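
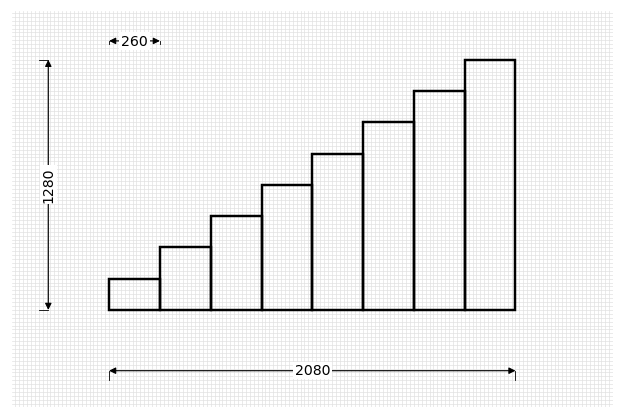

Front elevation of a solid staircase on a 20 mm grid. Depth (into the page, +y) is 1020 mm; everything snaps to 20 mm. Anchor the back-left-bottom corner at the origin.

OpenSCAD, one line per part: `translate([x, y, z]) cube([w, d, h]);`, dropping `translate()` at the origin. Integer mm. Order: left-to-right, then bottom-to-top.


cube([260, 1020, 160]);
translate([260, 0, 0]) cube([260, 1020, 320]);
translate([520, 0, 0]) cube([260, 1020, 480]);
translate([780, 0, 0]) cube([260, 1020, 640]);
translate([1040, 0, 0]) cube([260, 1020, 800]);
translate([1300, 0, 0]) cube([260, 1020, 960]);
translate([1560, 0, 0]) cube([260, 1020, 1120]);
translate([1820, 0, 0]) cube([260, 1020, 1280]);


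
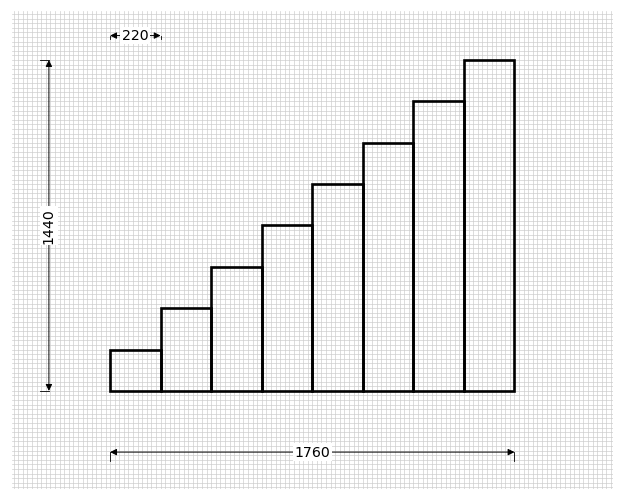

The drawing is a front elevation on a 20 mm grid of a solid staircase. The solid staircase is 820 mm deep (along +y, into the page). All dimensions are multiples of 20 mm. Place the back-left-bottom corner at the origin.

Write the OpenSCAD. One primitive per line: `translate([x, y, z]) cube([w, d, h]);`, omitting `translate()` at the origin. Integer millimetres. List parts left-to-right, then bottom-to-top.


cube([220, 820, 180]);
translate([220, 0, 0]) cube([220, 820, 360]);
translate([440, 0, 0]) cube([220, 820, 540]);
translate([660, 0, 0]) cube([220, 820, 720]);
translate([880, 0, 0]) cube([220, 820, 900]);
translate([1100, 0, 0]) cube([220, 820, 1080]);
translate([1320, 0, 0]) cube([220, 820, 1260]);
translate([1540, 0, 0]) cube([220, 820, 1440]);


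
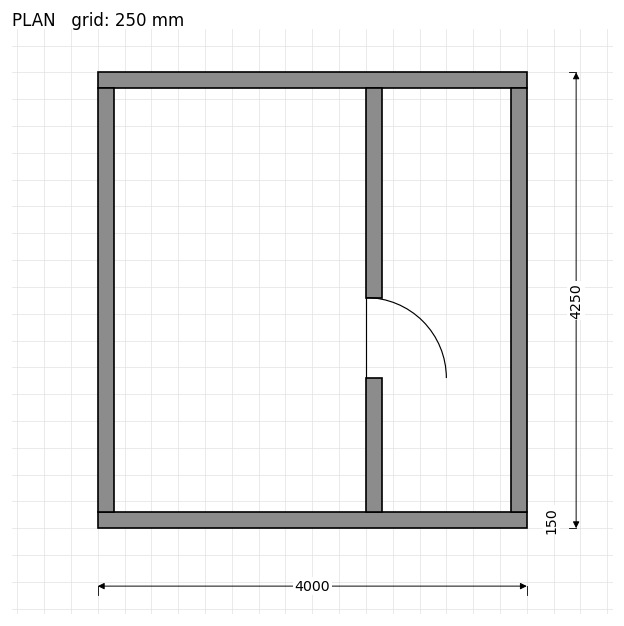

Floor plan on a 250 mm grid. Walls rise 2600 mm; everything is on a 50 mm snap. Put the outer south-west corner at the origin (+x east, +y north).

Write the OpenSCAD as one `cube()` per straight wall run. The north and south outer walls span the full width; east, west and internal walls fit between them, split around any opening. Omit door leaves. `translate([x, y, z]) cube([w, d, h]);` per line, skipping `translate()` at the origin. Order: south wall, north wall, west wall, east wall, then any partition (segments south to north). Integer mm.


cube([4000, 150, 2600]);
translate([0, 4100, 0]) cube([4000, 150, 2600]);
translate([0, 150, 0]) cube([150, 3950, 2600]);
translate([3850, 150, 0]) cube([150, 3950, 2600]);
translate([2500, 150, 0]) cube([150, 1250, 2600]);
translate([2500, 2150, 0]) cube([150, 1950, 2600]);


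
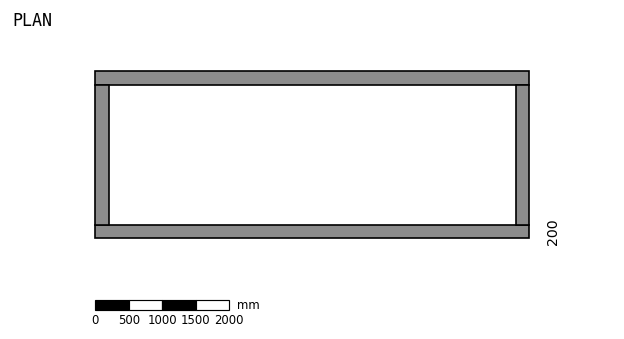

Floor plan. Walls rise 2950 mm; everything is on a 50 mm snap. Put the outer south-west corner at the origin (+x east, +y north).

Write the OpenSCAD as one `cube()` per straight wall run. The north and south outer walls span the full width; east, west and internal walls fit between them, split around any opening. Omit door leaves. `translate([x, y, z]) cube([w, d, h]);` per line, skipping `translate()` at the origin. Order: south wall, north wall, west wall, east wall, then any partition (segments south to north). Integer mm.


cube([6500, 200, 2950]);
translate([0, 2300, 0]) cube([6500, 200, 2950]);
translate([0, 200, 0]) cube([200, 2100, 2950]);
translate([6300, 200, 0]) cube([200, 2100, 2950]);


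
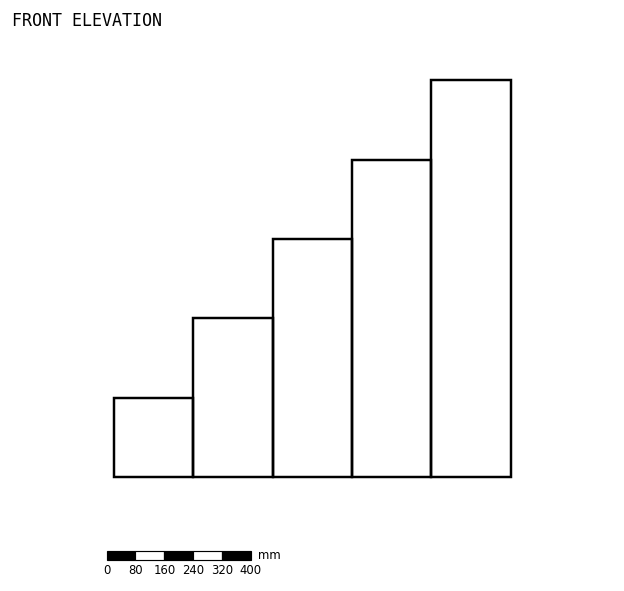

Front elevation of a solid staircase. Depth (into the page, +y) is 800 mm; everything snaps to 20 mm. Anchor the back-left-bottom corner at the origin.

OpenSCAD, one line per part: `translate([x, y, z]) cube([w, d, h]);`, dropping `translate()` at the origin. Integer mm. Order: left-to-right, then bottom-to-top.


cube([220, 800, 220]);
translate([220, 0, 0]) cube([220, 800, 440]);
translate([440, 0, 0]) cube([220, 800, 660]);
translate([660, 0, 0]) cube([220, 800, 880]);
translate([880, 0, 0]) cube([220, 800, 1100]);


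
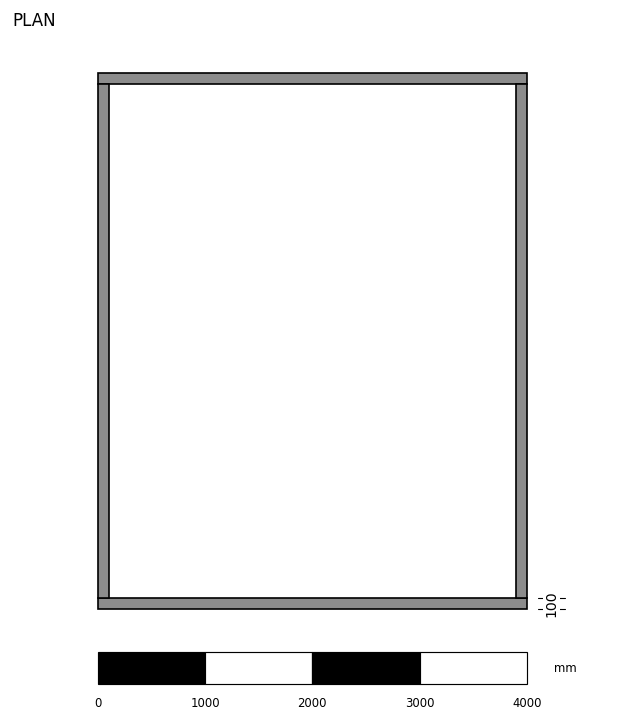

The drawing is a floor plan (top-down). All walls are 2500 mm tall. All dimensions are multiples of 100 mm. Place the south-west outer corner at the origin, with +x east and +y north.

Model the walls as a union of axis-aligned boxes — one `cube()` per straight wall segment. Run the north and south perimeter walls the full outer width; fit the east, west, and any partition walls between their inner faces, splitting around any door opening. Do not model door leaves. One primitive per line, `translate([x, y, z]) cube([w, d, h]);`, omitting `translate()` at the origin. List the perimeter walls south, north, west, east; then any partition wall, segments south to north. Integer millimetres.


cube([4000, 100, 2500]);
translate([0, 4900, 0]) cube([4000, 100, 2500]);
translate([0, 100, 0]) cube([100, 4800, 2500]);
translate([3900, 100, 0]) cube([100, 4800, 2500]);


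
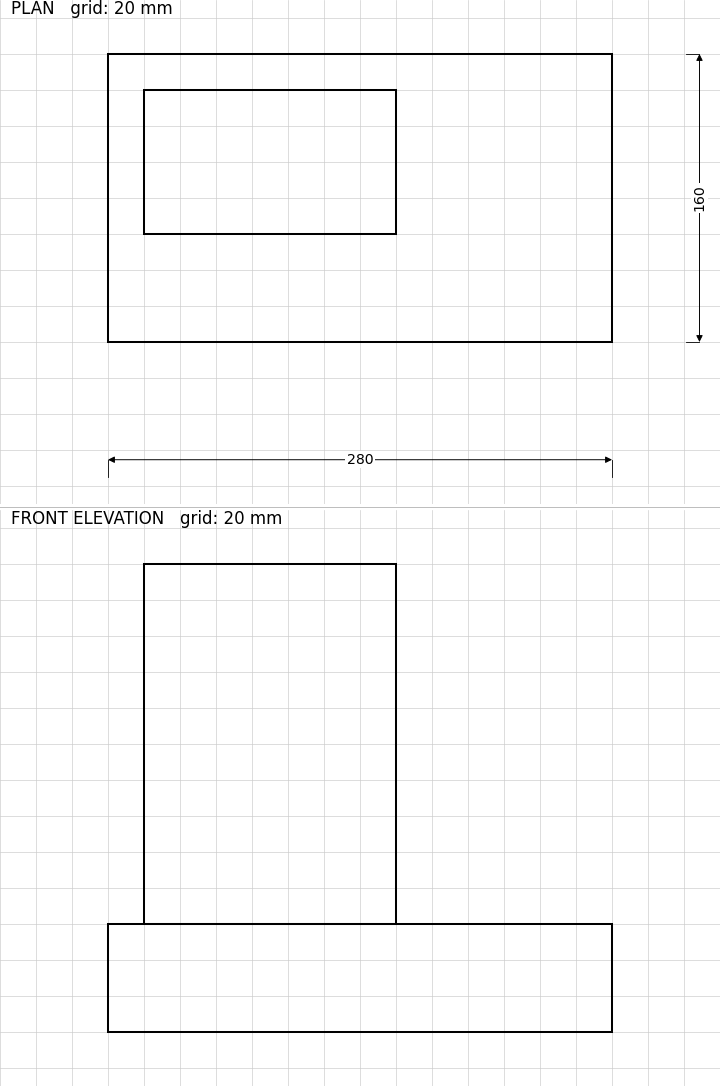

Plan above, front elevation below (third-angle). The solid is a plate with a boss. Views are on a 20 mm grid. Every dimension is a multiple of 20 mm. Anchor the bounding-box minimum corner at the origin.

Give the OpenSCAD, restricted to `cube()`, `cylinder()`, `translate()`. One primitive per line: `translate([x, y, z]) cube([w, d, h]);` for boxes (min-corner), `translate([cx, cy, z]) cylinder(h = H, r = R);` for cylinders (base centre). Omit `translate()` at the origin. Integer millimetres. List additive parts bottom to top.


cube([280, 160, 60]);
translate([20, 60, 60]) cube([140, 80, 200]);


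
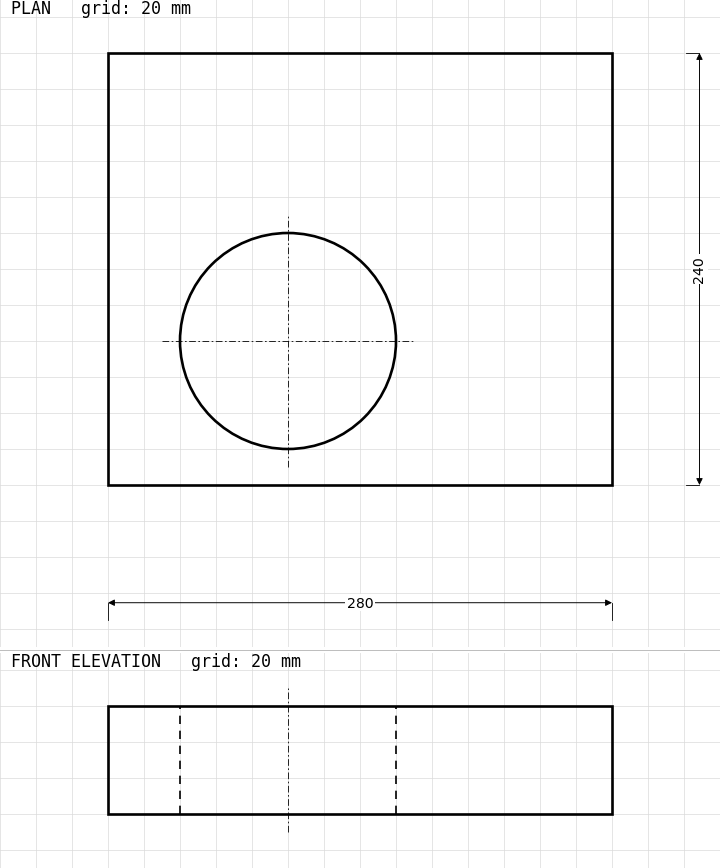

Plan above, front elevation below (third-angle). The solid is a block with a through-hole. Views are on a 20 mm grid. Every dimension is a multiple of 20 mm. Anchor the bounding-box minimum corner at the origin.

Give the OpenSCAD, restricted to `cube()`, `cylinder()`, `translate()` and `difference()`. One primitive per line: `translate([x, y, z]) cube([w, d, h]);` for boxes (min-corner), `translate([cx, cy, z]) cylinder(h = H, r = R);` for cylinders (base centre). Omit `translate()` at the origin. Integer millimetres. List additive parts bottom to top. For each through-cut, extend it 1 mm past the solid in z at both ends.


difference() {
  cube([280, 240, 60]);
  translate([100, 80, -1]) cylinder(h = 62, r = 60);
}


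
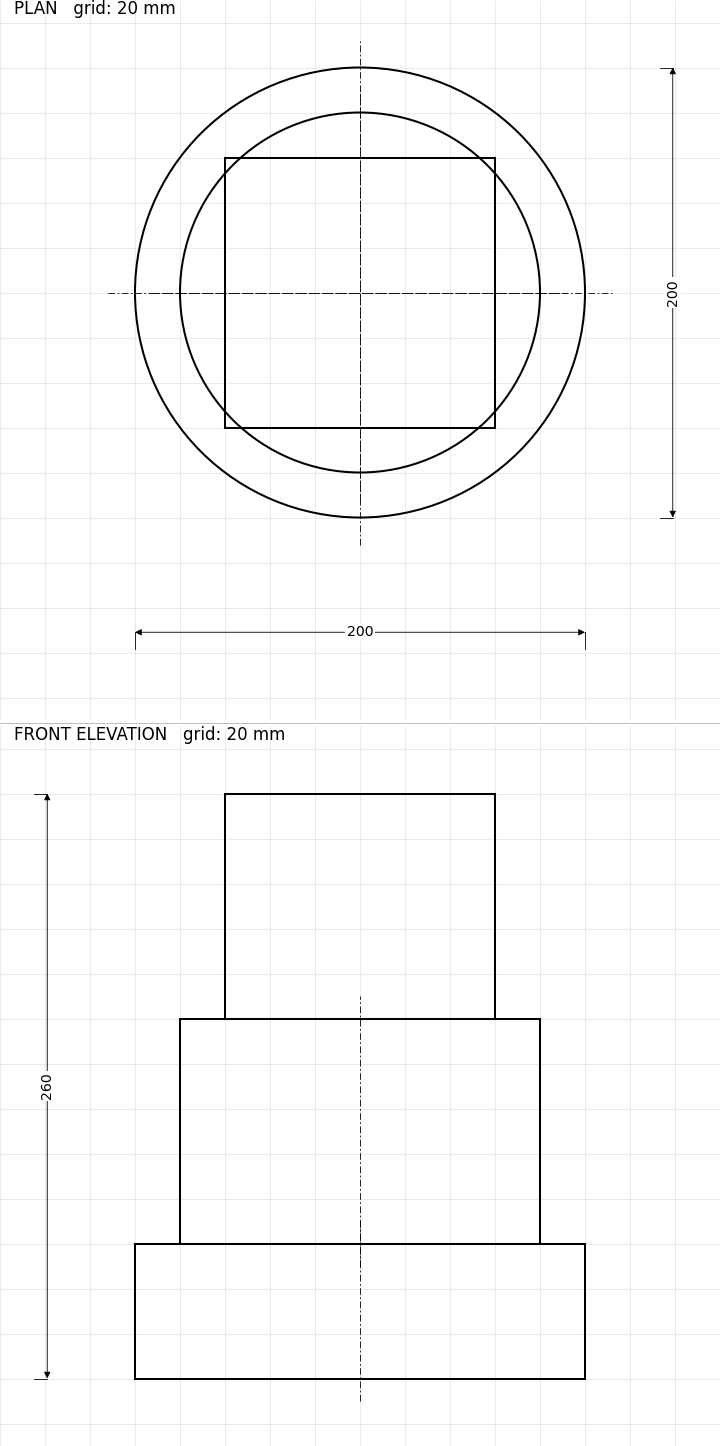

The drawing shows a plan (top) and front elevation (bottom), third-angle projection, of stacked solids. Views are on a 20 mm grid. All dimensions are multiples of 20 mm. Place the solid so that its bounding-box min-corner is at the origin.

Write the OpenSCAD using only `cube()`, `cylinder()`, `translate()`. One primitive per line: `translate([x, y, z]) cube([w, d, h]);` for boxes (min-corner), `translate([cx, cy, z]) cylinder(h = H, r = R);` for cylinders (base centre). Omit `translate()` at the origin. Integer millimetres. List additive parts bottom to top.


translate([100, 100, 0]) cylinder(h = 60, r = 100);
translate([100, 100, 60]) cylinder(h = 100, r = 80);
translate([40, 40, 160]) cube([120, 120, 100]);


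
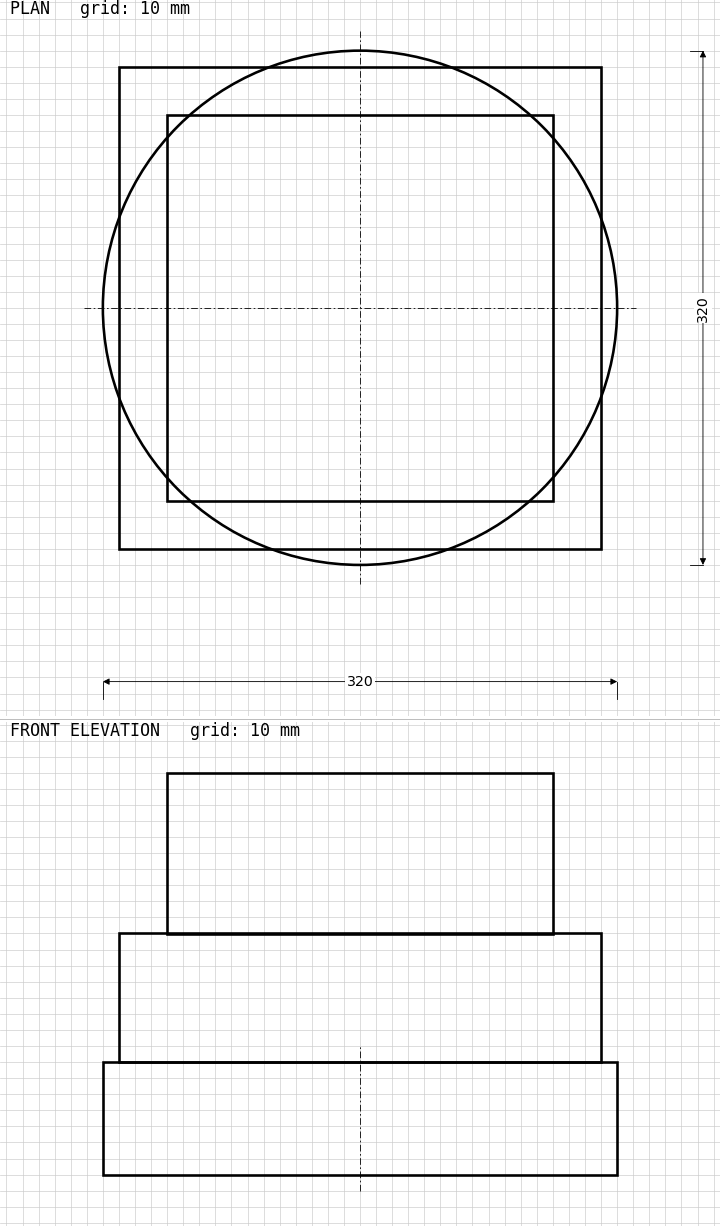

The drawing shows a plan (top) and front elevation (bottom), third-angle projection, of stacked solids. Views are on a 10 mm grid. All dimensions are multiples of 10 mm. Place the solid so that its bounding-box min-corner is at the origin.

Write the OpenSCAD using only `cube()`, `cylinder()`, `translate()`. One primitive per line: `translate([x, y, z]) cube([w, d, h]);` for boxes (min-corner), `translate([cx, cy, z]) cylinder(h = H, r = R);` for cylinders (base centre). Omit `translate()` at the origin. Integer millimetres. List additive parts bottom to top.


translate([160, 160, 0]) cylinder(h = 70, r = 160);
translate([10, 10, 70]) cube([300, 300, 80]);
translate([40, 40, 150]) cube([240, 240, 100]);


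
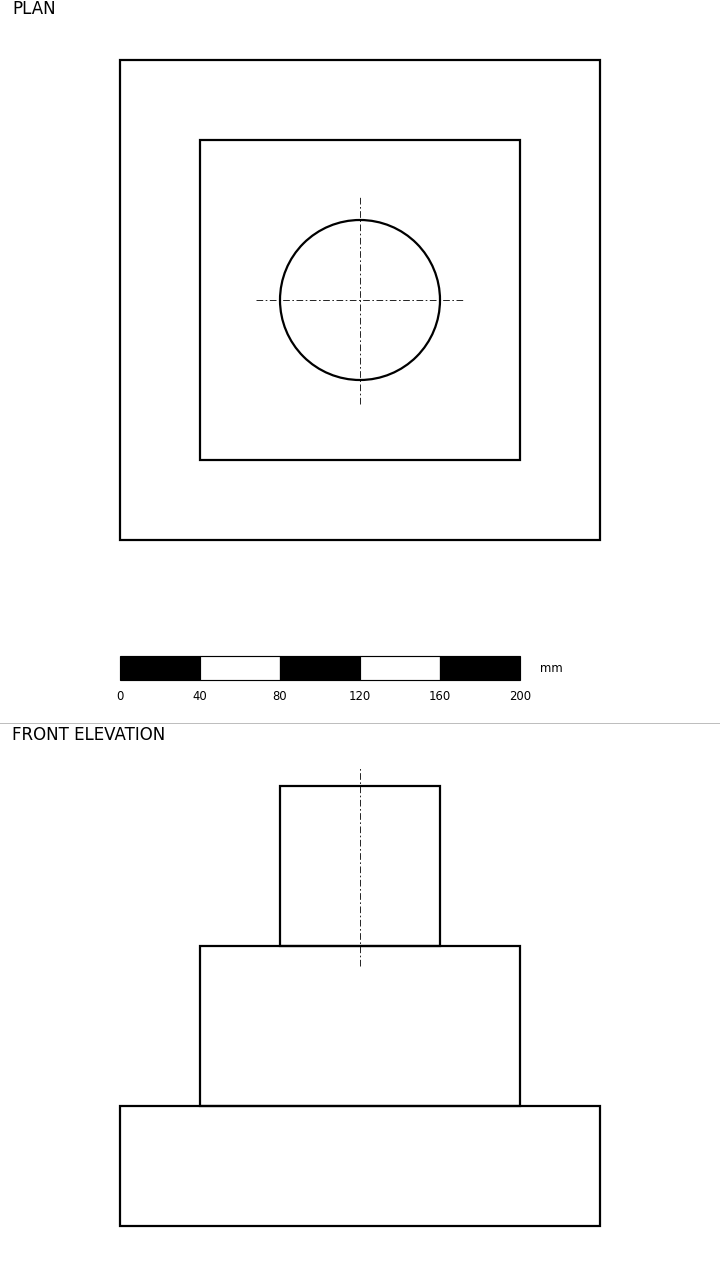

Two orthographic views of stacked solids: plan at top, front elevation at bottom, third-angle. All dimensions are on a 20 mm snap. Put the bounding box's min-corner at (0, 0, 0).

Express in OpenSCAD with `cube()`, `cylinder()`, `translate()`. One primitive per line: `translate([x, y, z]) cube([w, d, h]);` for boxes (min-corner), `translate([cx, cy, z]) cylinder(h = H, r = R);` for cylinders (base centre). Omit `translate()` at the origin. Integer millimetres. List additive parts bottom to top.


cube([240, 240, 60]);
translate([40, 40, 60]) cube([160, 160, 80]);
translate([120, 120, 140]) cylinder(h = 80, r = 40);


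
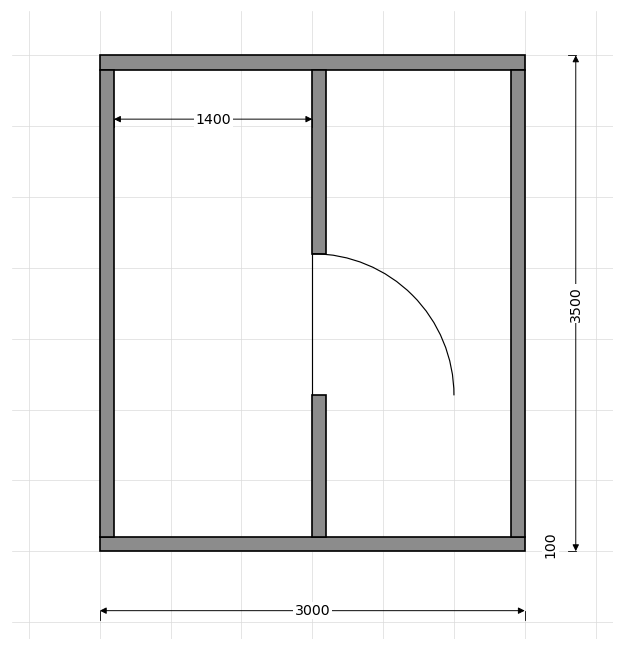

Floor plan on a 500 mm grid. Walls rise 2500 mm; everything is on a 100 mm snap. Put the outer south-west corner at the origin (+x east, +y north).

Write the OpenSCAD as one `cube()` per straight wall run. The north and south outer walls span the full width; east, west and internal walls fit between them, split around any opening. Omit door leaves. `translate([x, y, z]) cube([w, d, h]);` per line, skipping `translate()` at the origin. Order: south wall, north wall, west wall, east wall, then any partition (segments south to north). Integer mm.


cube([3000, 100, 2500]);
translate([0, 3400, 0]) cube([3000, 100, 2500]);
translate([0, 100, 0]) cube([100, 3300, 2500]);
translate([2900, 100, 0]) cube([100, 3300, 2500]);
translate([1500, 100, 0]) cube([100, 1000, 2500]);
translate([1500, 2100, 0]) cube([100, 1300, 2500]);


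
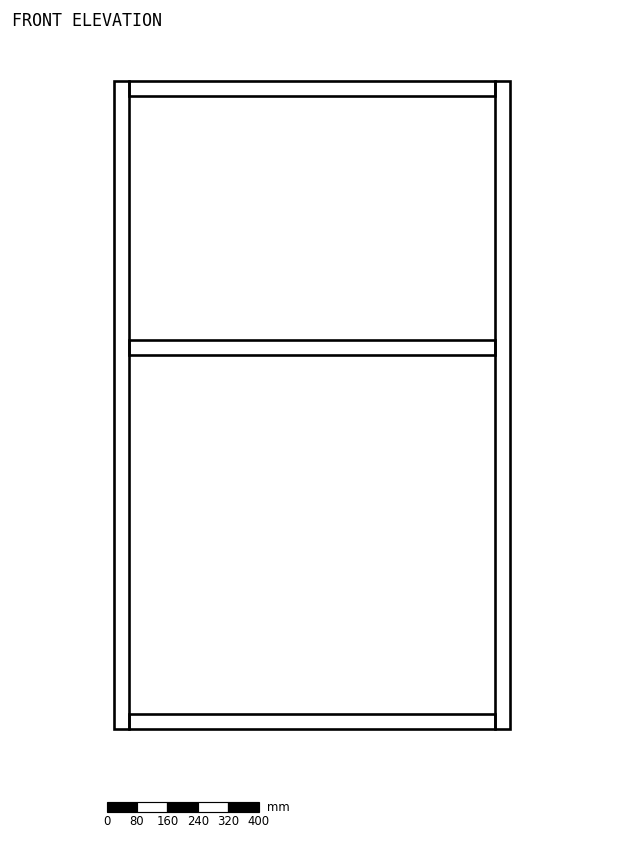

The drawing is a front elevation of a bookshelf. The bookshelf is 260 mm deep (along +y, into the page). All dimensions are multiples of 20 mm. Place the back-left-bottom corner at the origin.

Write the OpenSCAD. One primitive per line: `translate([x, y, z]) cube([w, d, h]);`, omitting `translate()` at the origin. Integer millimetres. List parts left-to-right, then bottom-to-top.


cube([40, 260, 1700]);
translate([40, 0, 0]) cube([960, 260, 40]);
translate([40, 0, 980]) cube([960, 260, 40]);
translate([40, 0, 1660]) cube([960, 260, 40]);
translate([1000, 0, 0]) cube([40, 260, 1700]);


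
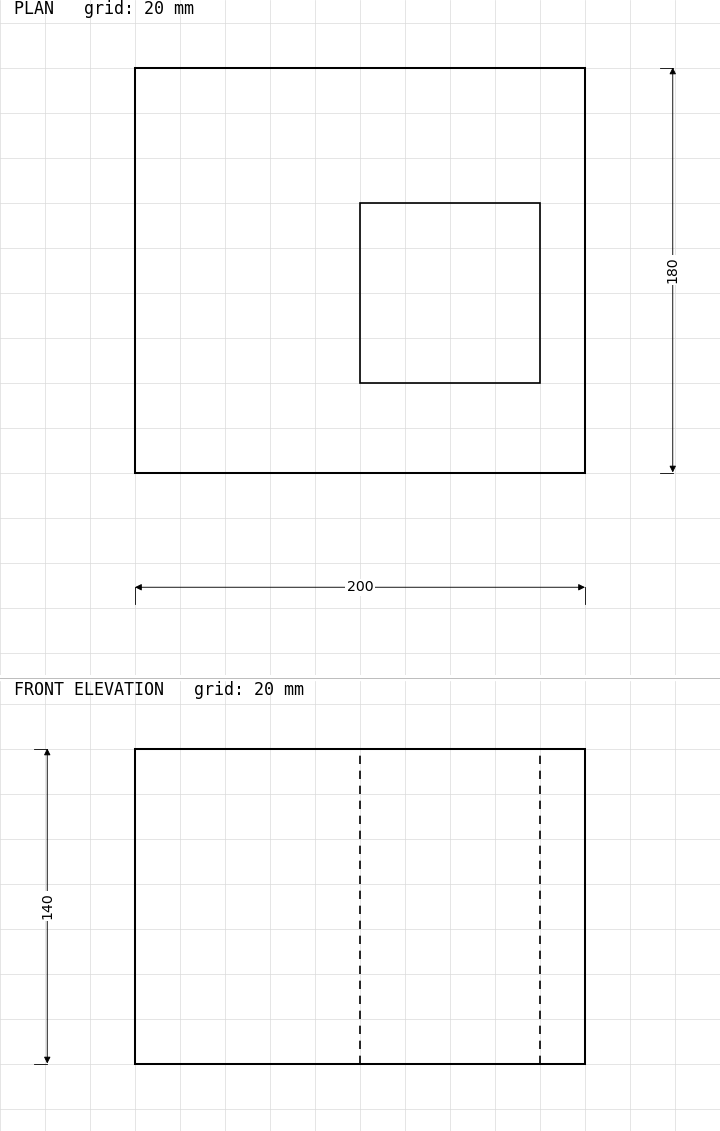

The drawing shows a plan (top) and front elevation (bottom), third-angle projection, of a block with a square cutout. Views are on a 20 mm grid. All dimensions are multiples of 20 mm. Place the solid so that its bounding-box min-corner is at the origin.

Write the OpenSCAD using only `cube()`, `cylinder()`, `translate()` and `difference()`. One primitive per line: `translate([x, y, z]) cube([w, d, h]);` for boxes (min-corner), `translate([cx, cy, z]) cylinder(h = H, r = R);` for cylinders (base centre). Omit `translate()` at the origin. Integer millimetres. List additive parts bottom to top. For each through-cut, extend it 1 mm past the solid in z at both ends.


difference() {
  cube([200, 180, 140]);
  translate([100, 40, -1]) cube([80, 80, 142]);
}


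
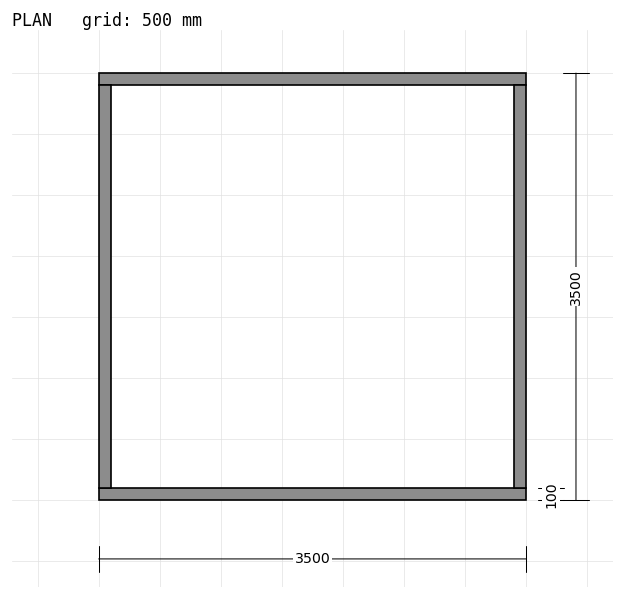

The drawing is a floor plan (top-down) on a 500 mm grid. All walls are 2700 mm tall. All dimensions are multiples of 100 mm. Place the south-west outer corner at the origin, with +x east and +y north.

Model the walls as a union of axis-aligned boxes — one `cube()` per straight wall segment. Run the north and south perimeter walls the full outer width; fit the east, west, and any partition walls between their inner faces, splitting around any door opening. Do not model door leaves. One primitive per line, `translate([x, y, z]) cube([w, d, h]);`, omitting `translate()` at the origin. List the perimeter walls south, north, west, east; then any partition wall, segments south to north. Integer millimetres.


cube([3500, 100, 2700]);
translate([0, 3400, 0]) cube([3500, 100, 2700]);
translate([0, 100, 0]) cube([100, 3300, 2700]);
translate([3400, 100, 0]) cube([100, 3300, 2700]);


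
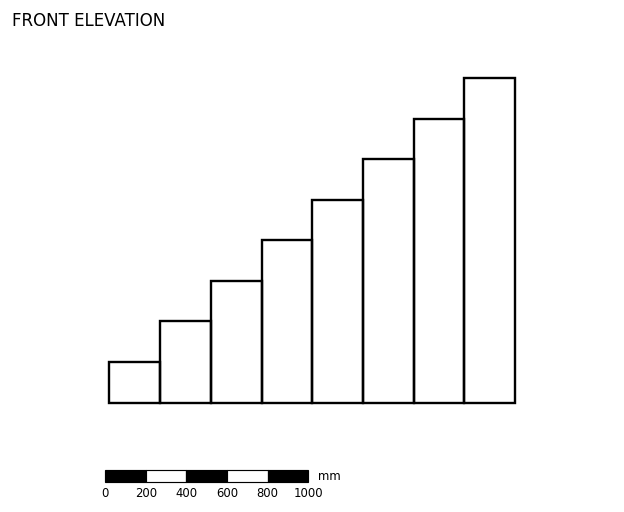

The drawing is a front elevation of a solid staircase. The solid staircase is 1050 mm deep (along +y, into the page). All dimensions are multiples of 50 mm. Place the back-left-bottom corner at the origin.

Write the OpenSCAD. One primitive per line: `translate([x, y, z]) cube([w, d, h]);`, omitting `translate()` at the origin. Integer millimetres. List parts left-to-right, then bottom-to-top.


cube([250, 1050, 200]);
translate([250, 0, 0]) cube([250, 1050, 400]);
translate([500, 0, 0]) cube([250, 1050, 600]);
translate([750, 0, 0]) cube([250, 1050, 800]);
translate([1000, 0, 0]) cube([250, 1050, 1000]);
translate([1250, 0, 0]) cube([250, 1050, 1200]);
translate([1500, 0, 0]) cube([250, 1050, 1400]);
translate([1750, 0, 0]) cube([250, 1050, 1600]);


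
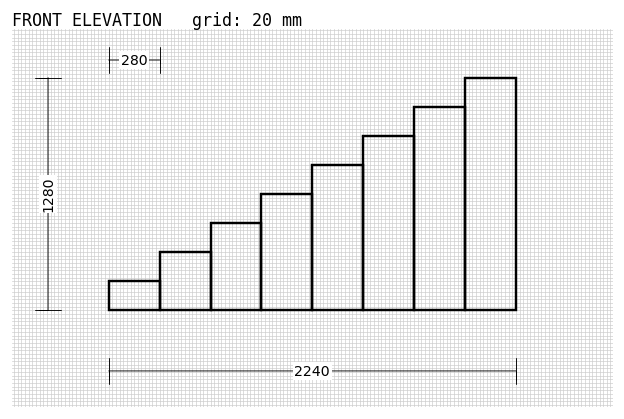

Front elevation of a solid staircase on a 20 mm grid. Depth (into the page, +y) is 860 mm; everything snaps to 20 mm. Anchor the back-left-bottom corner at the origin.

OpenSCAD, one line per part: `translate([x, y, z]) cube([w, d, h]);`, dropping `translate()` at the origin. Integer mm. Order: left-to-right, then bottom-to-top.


cube([280, 860, 160]);
translate([280, 0, 0]) cube([280, 860, 320]);
translate([560, 0, 0]) cube([280, 860, 480]);
translate([840, 0, 0]) cube([280, 860, 640]);
translate([1120, 0, 0]) cube([280, 860, 800]);
translate([1400, 0, 0]) cube([280, 860, 960]);
translate([1680, 0, 0]) cube([280, 860, 1120]);
translate([1960, 0, 0]) cube([280, 860, 1280]);


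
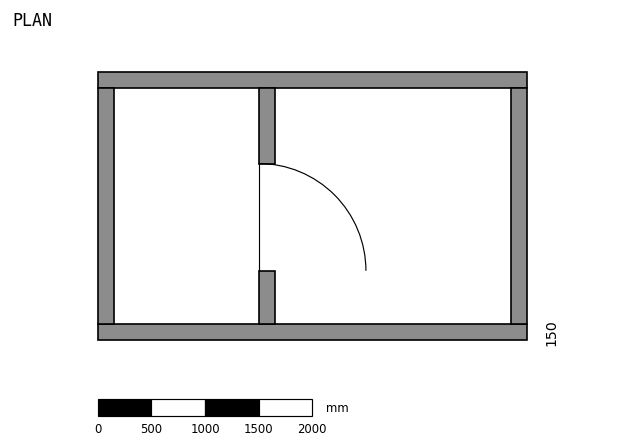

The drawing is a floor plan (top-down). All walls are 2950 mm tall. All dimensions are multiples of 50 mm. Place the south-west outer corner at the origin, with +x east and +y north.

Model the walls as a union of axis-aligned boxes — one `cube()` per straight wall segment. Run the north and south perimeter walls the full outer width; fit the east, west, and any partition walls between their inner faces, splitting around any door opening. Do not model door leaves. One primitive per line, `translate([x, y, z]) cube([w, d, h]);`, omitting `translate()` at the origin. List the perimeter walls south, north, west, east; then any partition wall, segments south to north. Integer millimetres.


cube([4000, 150, 2950]);
translate([0, 2350, 0]) cube([4000, 150, 2950]);
translate([0, 150, 0]) cube([150, 2200, 2950]);
translate([3850, 150, 0]) cube([150, 2200, 2950]);
translate([1500, 150, 0]) cube([150, 500, 2950]);
translate([1500, 1650, 0]) cube([150, 700, 2950]);


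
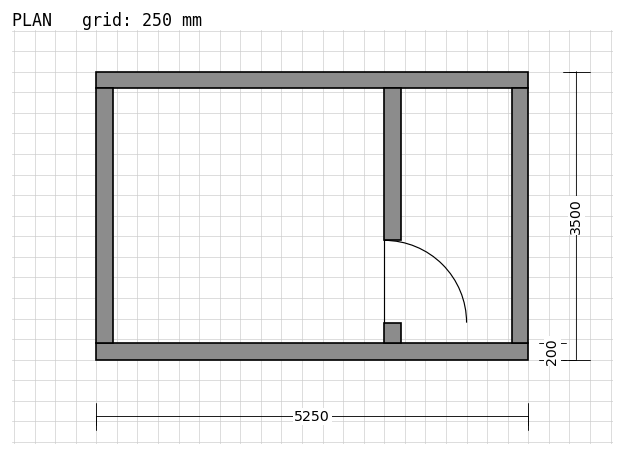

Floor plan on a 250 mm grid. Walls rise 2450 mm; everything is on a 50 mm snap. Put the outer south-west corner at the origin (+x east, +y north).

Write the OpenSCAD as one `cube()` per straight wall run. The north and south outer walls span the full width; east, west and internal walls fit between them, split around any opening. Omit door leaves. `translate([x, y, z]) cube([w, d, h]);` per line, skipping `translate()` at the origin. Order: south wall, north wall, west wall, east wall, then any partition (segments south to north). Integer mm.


cube([5250, 200, 2450]);
translate([0, 3300, 0]) cube([5250, 200, 2450]);
translate([0, 200, 0]) cube([200, 3100, 2450]);
translate([5050, 200, 0]) cube([200, 3100, 2450]);
translate([3500, 200, 0]) cube([200, 250, 2450]);
translate([3500, 1450, 0]) cube([200, 1850, 2450]);


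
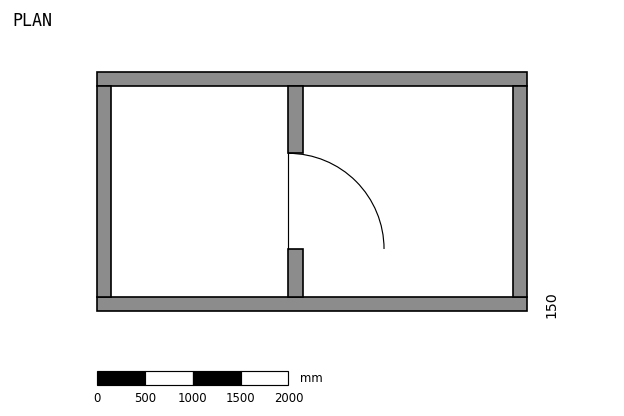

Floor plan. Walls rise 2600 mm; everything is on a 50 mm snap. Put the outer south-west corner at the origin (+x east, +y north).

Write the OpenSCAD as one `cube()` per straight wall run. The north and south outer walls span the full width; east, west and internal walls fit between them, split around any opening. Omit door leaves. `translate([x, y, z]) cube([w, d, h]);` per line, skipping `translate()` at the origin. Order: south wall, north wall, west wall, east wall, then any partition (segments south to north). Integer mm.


cube([4500, 150, 2600]);
translate([0, 2350, 0]) cube([4500, 150, 2600]);
translate([0, 150, 0]) cube([150, 2200, 2600]);
translate([4350, 150, 0]) cube([150, 2200, 2600]);
translate([2000, 150, 0]) cube([150, 500, 2600]);
translate([2000, 1650, 0]) cube([150, 700, 2600]);


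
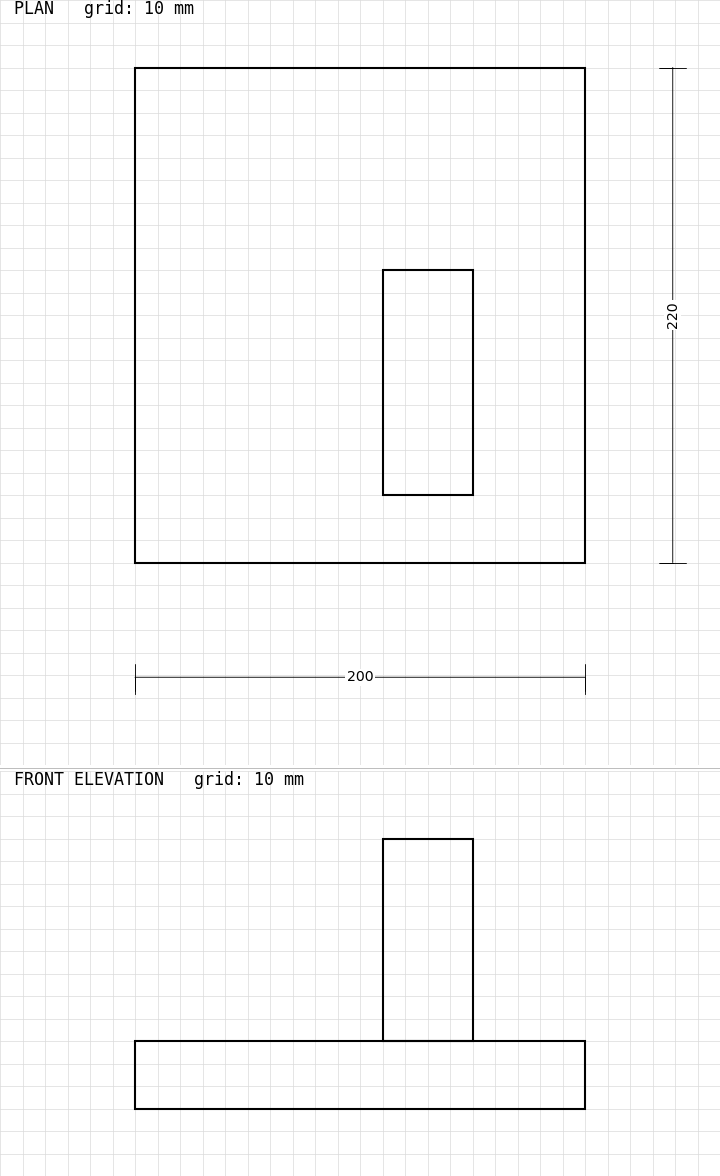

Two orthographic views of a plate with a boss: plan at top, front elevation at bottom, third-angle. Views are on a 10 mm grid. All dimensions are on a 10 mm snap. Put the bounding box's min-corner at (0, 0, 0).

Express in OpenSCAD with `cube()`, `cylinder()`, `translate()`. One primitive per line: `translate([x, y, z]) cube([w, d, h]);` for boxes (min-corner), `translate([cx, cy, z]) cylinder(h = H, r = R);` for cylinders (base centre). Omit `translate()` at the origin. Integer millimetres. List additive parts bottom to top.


cube([200, 220, 30]);
translate([110, 30, 30]) cube([40, 100, 90]);


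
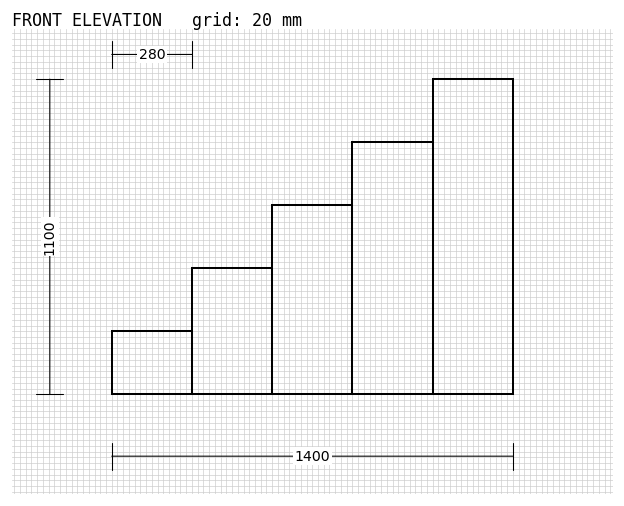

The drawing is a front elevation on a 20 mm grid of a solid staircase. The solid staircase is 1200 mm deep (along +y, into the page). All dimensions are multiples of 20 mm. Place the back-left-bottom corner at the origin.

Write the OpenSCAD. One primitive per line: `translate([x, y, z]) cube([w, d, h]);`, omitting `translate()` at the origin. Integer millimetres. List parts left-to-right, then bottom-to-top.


cube([280, 1200, 220]);
translate([280, 0, 0]) cube([280, 1200, 440]);
translate([560, 0, 0]) cube([280, 1200, 660]);
translate([840, 0, 0]) cube([280, 1200, 880]);
translate([1120, 0, 0]) cube([280, 1200, 1100]);


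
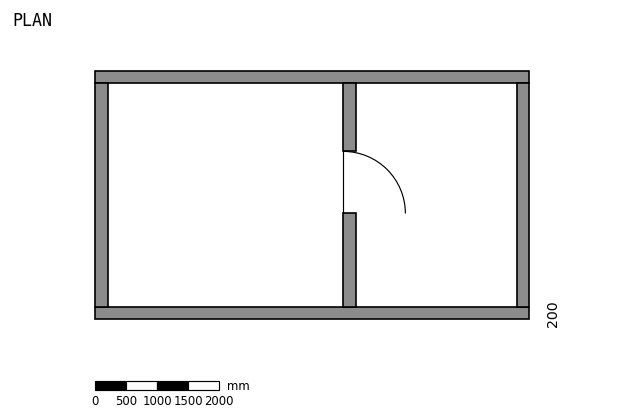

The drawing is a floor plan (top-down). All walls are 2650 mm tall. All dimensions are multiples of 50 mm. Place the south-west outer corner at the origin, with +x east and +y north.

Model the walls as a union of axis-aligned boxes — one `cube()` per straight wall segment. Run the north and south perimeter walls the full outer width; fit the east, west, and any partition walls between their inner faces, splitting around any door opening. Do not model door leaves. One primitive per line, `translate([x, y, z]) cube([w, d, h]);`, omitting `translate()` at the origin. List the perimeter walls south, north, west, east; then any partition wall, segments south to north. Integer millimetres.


cube([7000, 200, 2650]);
translate([0, 3800, 0]) cube([7000, 200, 2650]);
translate([0, 200, 0]) cube([200, 3600, 2650]);
translate([6800, 200, 0]) cube([200, 3600, 2650]);
translate([4000, 200, 0]) cube([200, 1500, 2650]);
translate([4000, 2700, 0]) cube([200, 1100, 2650]);


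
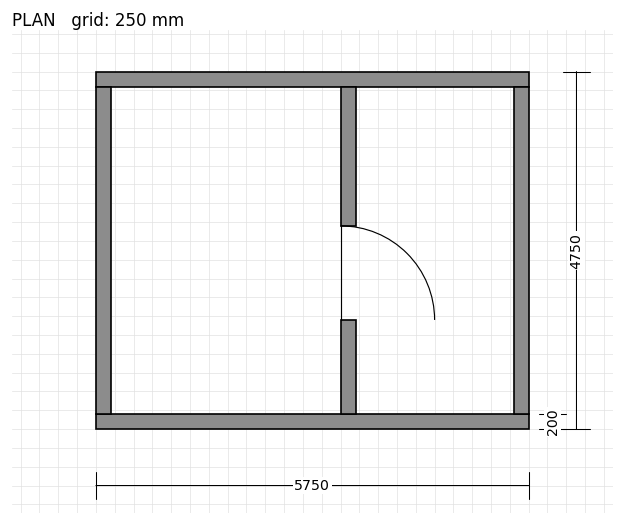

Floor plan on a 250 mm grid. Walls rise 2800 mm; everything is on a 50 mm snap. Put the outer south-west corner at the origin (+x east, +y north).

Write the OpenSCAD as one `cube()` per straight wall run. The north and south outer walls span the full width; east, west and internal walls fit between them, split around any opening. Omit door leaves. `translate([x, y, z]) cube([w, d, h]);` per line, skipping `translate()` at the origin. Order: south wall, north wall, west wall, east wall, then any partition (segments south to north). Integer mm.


cube([5750, 200, 2800]);
translate([0, 4550, 0]) cube([5750, 200, 2800]);
translate([0, 200, 0]) cube([200, 4350, 2800]);
translate([5550, 200, 0]) cube([200, 4350, 2800]);
translate([3250, 200, 0]) cube([200, 1250, 2800]);
translate([3250, 2700, 0]) cube([200, 1850, 2800]);


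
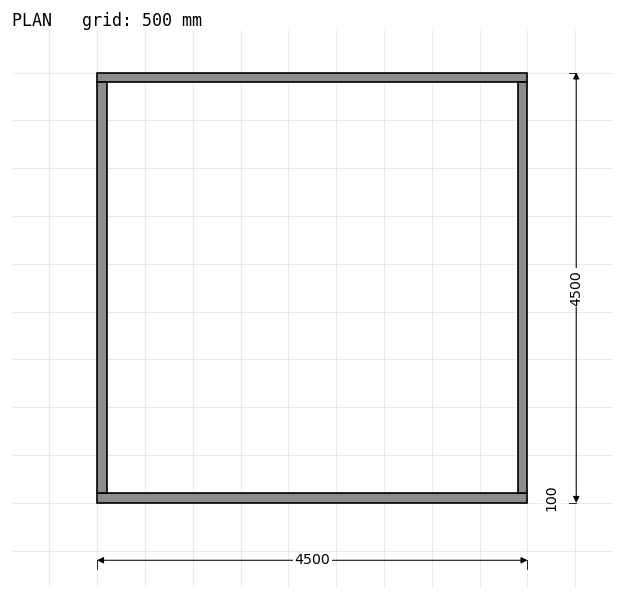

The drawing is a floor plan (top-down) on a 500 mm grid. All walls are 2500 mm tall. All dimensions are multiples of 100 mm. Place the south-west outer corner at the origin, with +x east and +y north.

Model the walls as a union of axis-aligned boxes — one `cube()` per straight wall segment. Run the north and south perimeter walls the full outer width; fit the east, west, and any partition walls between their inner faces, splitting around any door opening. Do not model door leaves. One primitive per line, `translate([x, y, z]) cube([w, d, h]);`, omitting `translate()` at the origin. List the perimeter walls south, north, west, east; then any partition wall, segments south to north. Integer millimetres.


cube([4500, 100, 2500]);
translate([0, 4400, 0]) cube([4500, 100, 2500]);
translate([0, 100, 0]) cube([100, 4300, 2500]);
translate([4400, 100, 0]) cube([100, 4300, 2500]);


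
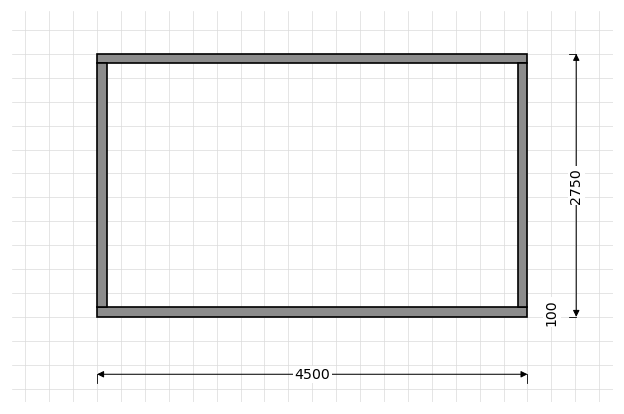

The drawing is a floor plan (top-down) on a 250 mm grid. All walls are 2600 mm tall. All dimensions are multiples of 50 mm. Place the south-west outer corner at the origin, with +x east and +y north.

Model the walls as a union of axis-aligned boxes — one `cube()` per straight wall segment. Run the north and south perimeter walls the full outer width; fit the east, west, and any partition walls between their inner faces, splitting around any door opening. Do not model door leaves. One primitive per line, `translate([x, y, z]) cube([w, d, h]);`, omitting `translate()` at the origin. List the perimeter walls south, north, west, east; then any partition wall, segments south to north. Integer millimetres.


cube([4500, 100, 2600]);
translate([0, 2650, 0]) cube([4500, 100, 2600]);
translate([0, 100, 0]) cube([100, 2550, 2600]);
translate([4400, 100, 0]) cube([100, 2550, 2600]);


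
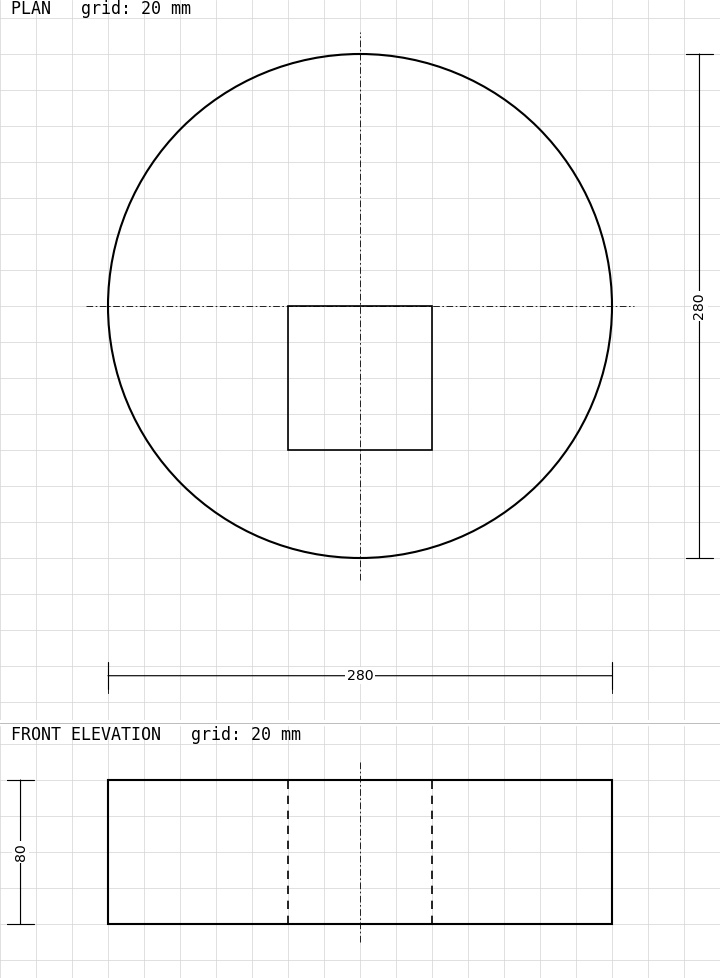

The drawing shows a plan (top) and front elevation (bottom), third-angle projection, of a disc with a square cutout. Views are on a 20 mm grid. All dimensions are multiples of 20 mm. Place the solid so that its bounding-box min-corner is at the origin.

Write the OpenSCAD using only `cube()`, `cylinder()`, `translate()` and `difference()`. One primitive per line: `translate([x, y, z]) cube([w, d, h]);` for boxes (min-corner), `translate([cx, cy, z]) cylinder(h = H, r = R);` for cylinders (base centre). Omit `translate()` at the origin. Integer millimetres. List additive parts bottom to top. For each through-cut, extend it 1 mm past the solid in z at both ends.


difference() {
  translate([140, 140, 0]) cylinder(h = 80, r = 140);
  translate([100, 60, -1]) cube([80, 80, 82]);
}


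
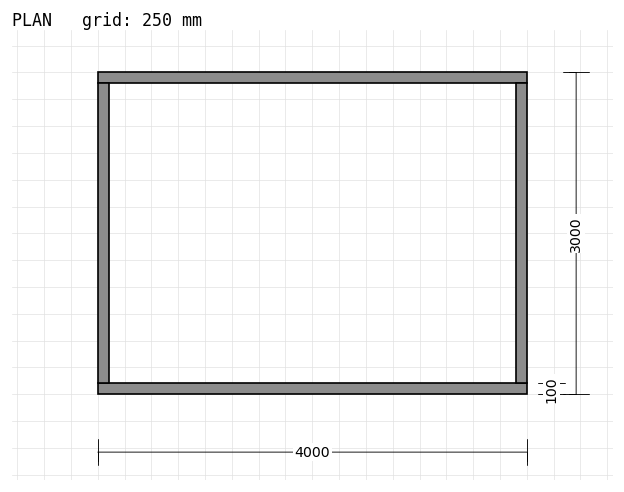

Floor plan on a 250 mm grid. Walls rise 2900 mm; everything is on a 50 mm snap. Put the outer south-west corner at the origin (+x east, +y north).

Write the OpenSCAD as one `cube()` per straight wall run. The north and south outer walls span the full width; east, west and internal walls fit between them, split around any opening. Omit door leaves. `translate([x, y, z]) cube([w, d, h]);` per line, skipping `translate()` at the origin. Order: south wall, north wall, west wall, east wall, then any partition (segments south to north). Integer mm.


cube([4000, 100, 2900]);
translate([0, 2900, 0]) cube([4000, 100, 2900]);
translate([0, 100, 0]) cube([100, 2800, 2900]);
translate([3900, 100, 0]) cube([100, 2800, 2900]);


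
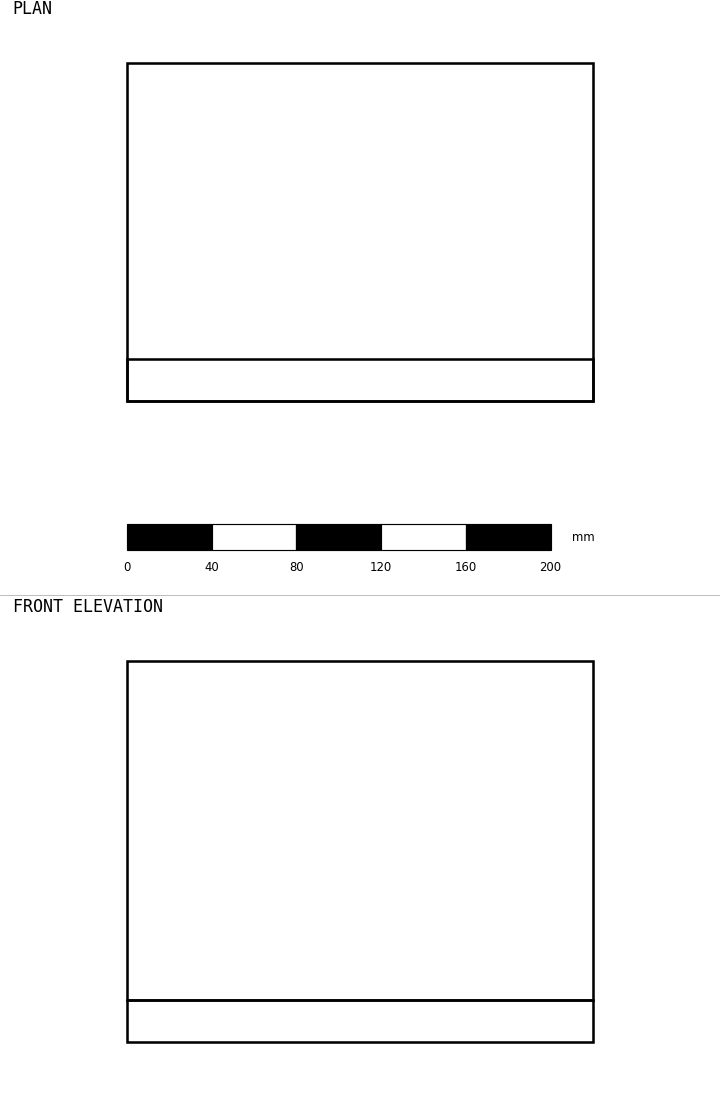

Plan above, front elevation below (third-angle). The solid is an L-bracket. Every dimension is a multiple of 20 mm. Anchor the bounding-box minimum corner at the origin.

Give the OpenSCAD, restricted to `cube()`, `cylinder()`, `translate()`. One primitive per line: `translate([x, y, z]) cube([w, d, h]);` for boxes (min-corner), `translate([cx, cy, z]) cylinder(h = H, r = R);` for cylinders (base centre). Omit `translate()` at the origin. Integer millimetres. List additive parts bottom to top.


cube([220, 160, 20]);
translate([0, 0, 20]) cube([220, 20, 160]);


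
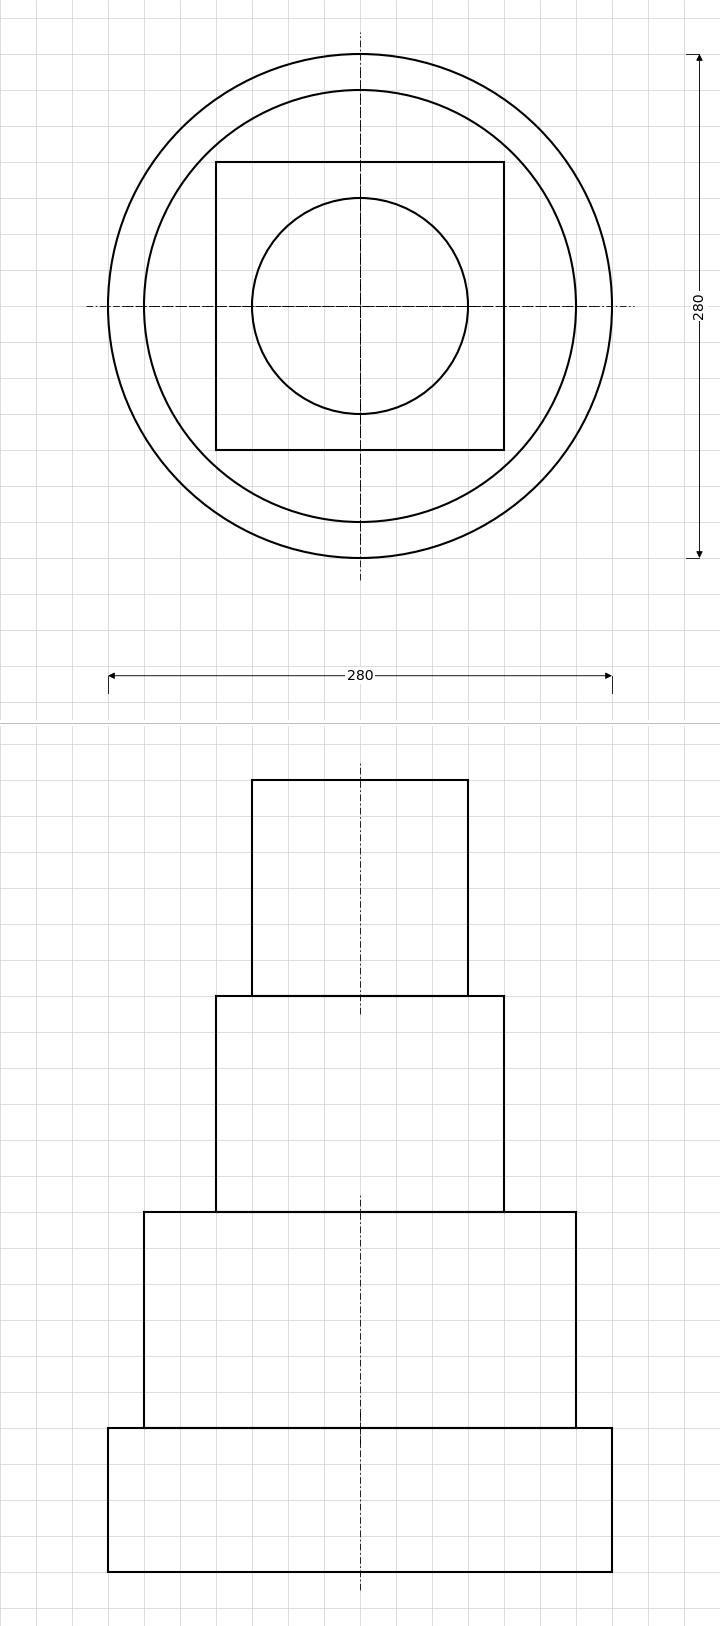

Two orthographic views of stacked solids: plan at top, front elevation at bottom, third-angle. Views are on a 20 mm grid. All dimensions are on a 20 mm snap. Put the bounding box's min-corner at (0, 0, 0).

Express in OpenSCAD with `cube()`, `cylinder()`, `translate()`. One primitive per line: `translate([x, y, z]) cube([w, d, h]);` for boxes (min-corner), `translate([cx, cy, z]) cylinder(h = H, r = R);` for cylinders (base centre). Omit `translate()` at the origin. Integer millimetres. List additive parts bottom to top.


translate([140, 140, 0]) cylinder(h = 80, r = 140);
translate([140, 140, 80]) cylinder(h = 120, r = 120);
translate([60, 60, 200]) cube([160, 160, 120]);
translate([140, 140, 320]) cylinder(h = 120, r = 60);


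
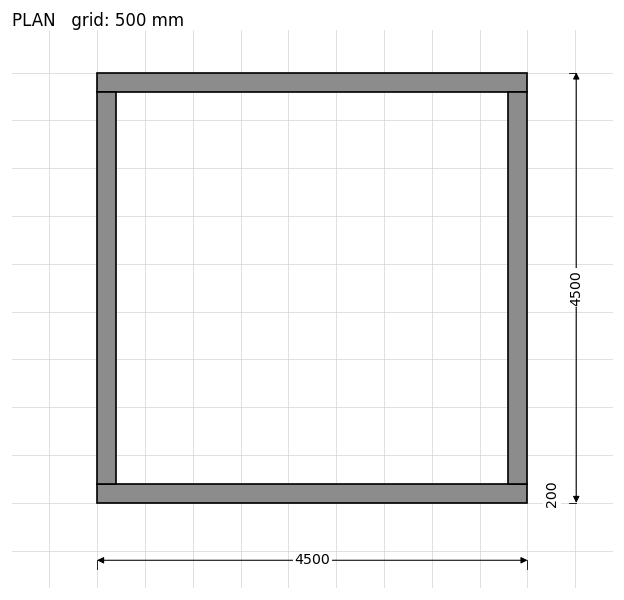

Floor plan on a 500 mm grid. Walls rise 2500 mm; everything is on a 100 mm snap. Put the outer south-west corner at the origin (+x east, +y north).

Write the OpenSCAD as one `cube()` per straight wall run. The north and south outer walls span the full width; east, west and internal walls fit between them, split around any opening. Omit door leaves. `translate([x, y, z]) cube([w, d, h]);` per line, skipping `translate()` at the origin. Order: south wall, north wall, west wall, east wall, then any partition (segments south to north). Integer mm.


cube([4500, 200, 2500]);
translate([0, 4300, 0]) cube([4500, 200, 2500]);
translate([0, 200, 0]) cube([200, 4100, 2500]);
translate([4300, 200, 0]) cube([200, 4100, 2500]);


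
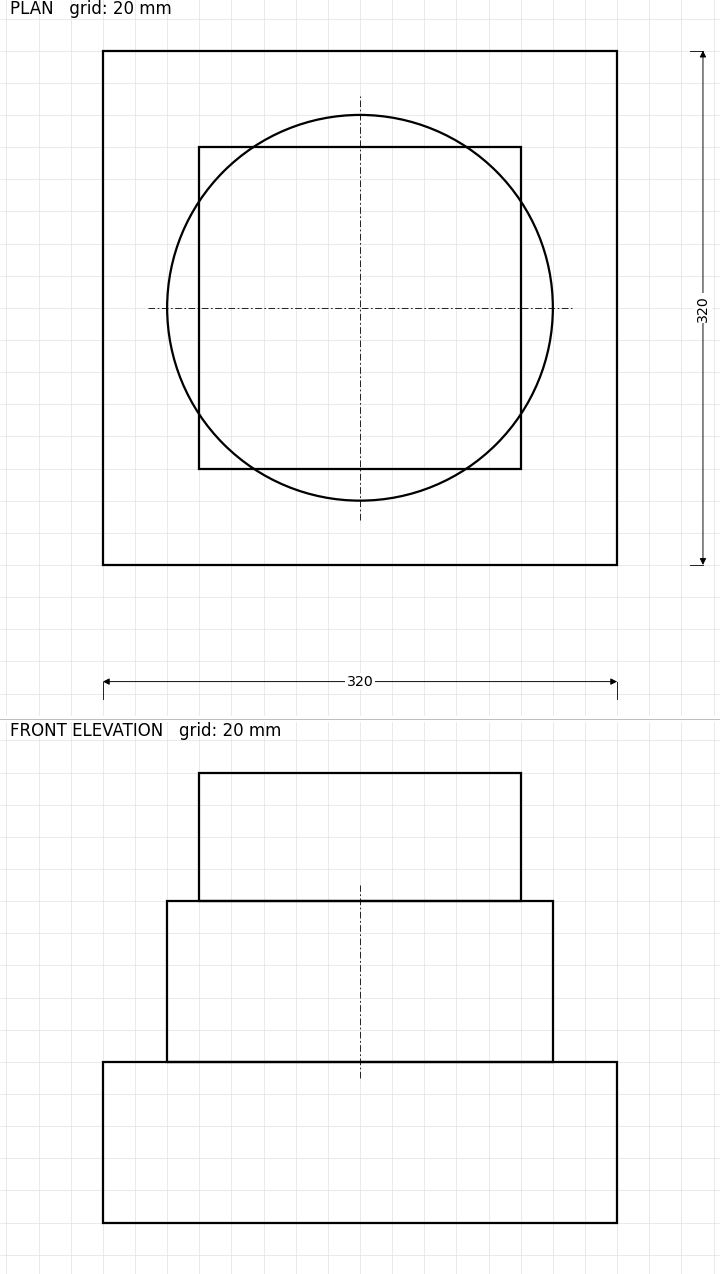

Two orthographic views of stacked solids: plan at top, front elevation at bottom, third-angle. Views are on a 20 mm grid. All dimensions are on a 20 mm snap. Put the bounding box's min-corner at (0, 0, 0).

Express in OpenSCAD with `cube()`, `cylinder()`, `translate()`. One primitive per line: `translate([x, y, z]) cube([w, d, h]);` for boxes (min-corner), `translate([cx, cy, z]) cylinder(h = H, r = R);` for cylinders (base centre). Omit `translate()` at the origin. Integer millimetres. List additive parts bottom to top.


cube([320, 320, 100]);
translate([160, 160, 100]) cylinder(h = 100, r = 120);
translate([60, 60, 200]) cube([200, 200, 80]);


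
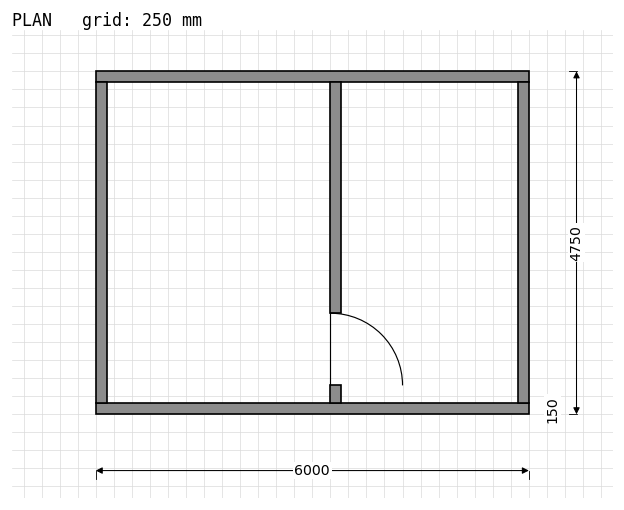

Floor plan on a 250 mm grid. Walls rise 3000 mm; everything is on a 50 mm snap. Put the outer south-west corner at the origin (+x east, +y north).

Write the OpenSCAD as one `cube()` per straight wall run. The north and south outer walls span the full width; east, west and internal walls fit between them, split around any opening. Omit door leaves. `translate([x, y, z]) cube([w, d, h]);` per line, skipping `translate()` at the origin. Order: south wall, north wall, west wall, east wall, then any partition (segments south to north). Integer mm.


cube([6000, 150, 3000]);
translate([0, 4600, 0]) cube([6000, 150, 3000]);
translate([0, 150, 0]) cube([150, 4450, 3000]);
translate([5850, 150, 0]) cube([150, 4450, 3000]);
translate([3250, 150, 0]) cube([150, 250, 3000]);
translate([3250, 1400, 0]) cube([150, 3200, 3000]);


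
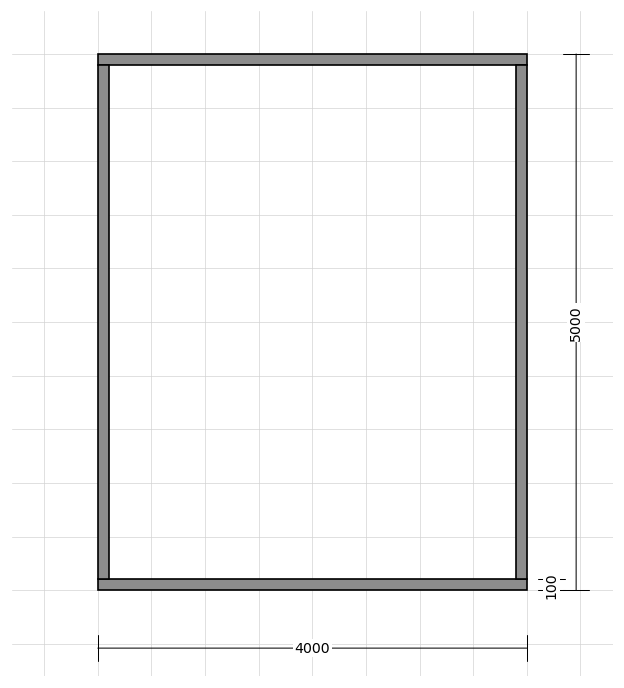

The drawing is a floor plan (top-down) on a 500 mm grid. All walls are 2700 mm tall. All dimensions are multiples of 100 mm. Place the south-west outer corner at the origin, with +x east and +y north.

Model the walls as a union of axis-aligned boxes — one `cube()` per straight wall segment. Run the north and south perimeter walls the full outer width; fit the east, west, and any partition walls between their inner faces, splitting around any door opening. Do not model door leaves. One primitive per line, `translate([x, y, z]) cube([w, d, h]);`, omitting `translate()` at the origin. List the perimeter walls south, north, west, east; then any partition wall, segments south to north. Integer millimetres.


cube([4000, 100, 2700]);
translate([0, 4900, 0]) cube([4000, 100, 2700]);
translate([0, 100, 0]) cube([100, 4800, 2700]);
translate([3900, 100, 0]) cube([100, 4800, 2700]);


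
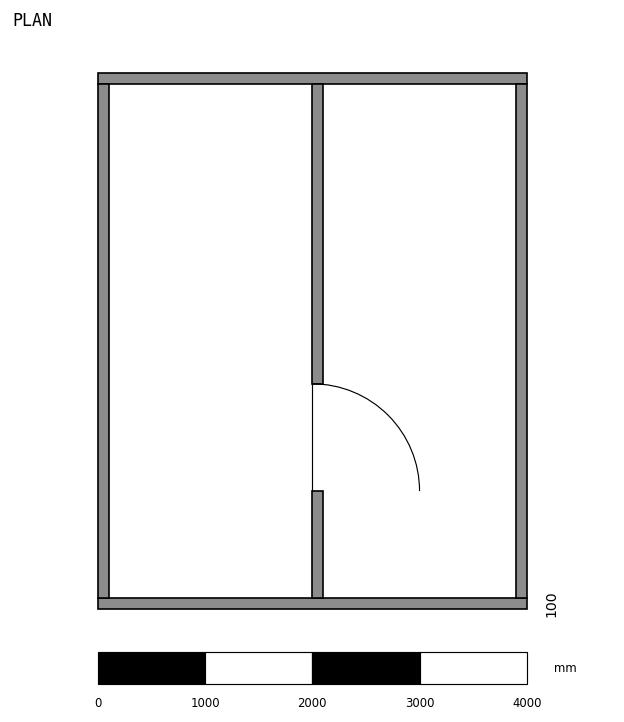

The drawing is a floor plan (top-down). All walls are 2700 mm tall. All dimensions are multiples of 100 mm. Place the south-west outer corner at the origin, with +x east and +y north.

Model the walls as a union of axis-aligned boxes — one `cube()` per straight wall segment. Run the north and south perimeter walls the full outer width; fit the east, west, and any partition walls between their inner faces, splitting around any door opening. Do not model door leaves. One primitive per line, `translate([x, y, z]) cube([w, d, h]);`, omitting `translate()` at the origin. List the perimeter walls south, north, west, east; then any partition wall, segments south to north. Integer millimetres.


cube([4000, 100, 2700]);
translate([0, 4900, 0]) cube([4000, 100, 2700]);
translate([0, 100, 0]) cube([100, 4800, 2700]);
translate([3900, 100, 0]) cube([100, 4800, 2700]);
translate([2000, 100, 0]) cube([100, 1000, 2700]);
translate([2000, 2100, 0]) cube([100, 2800, 2700]);


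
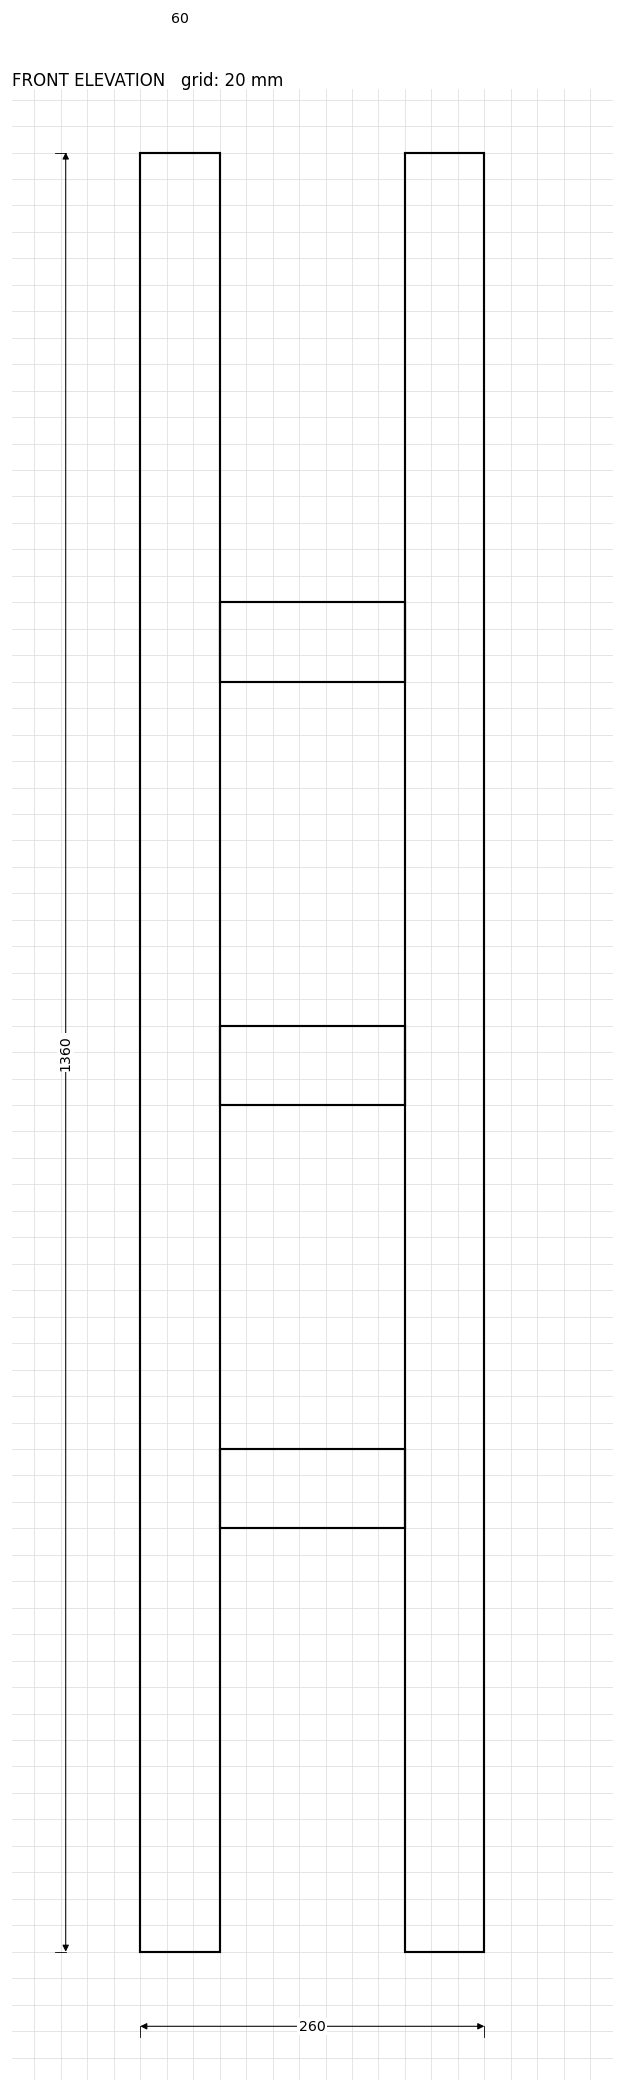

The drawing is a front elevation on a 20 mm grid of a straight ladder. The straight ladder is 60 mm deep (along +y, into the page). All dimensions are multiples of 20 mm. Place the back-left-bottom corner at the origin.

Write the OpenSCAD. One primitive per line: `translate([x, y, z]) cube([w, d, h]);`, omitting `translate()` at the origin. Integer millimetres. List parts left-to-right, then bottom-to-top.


cube([60, 60, 1360]);
translate([60, 0, 320]) cube([140, 60, 60]);
translate([60, 0, 640]) cube([140, 60, 60]);
translate([60, 0, 960]) cube([140, 60, 60]);
translate([200, 0, 0]) cube([60, 60, 1360]);


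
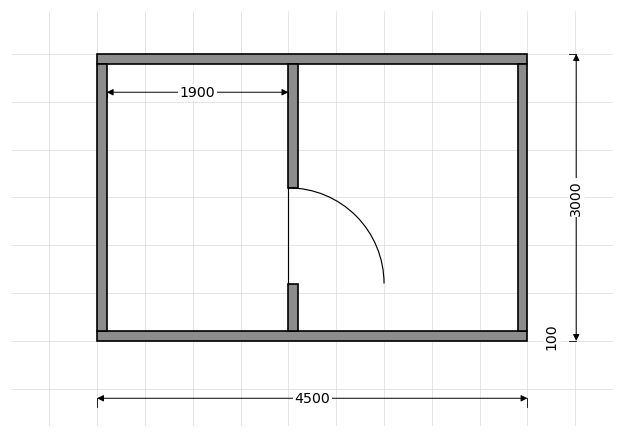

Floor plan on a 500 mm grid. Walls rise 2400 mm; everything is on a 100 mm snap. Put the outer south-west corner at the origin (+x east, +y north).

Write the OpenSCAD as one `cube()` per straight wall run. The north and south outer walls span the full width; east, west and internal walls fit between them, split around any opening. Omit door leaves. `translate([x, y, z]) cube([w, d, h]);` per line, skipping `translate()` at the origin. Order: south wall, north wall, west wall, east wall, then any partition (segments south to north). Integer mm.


cube([4500, 100, 2400]);
translate([0, 2900, 0]) cube([4500, 100, 2400]);
translate([0, 100, 0]) cube([100, 2800, 2400]);
translate([4400, 100, 0]) cube([100, 2800, 2400]);
translate([2000, 100, 0]) cube([100, 500, 2400]);
translate([2000, 1600, 0]) cube([100, 1300, 2400]);


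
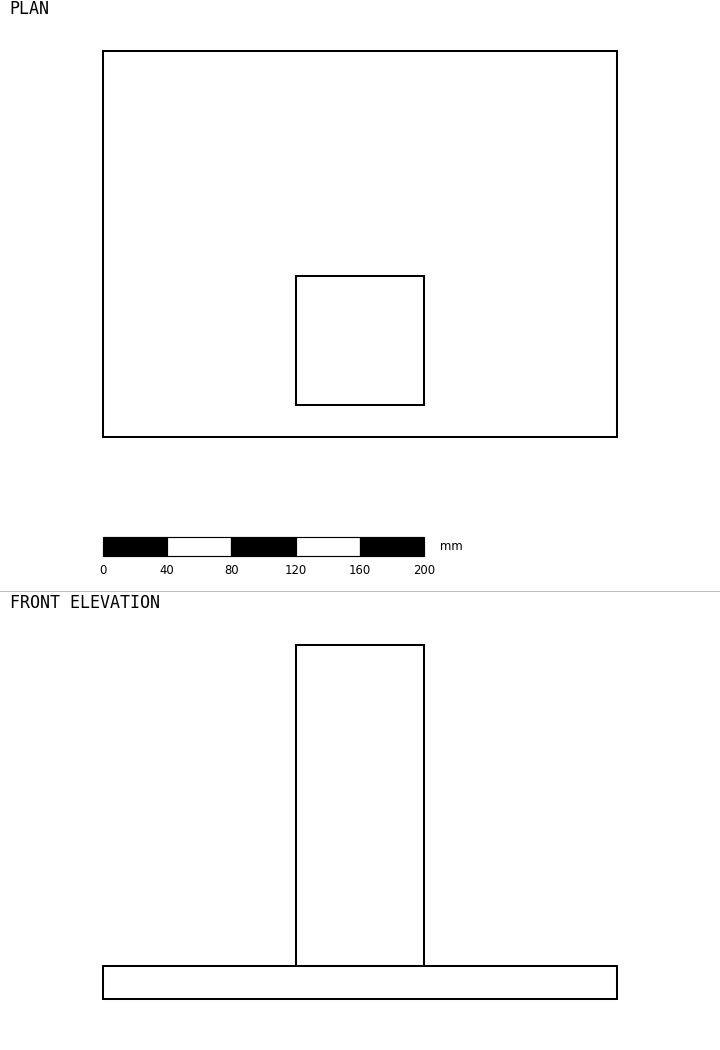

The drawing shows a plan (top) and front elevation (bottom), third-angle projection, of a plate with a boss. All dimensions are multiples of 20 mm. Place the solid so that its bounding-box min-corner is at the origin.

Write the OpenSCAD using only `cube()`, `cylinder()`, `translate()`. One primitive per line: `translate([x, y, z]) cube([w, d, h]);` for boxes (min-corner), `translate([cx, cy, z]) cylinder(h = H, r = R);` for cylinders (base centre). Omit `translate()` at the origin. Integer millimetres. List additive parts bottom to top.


cube([320, 240, 20]);
translate([120, 20, 20]) cube([80, 80, 200]);


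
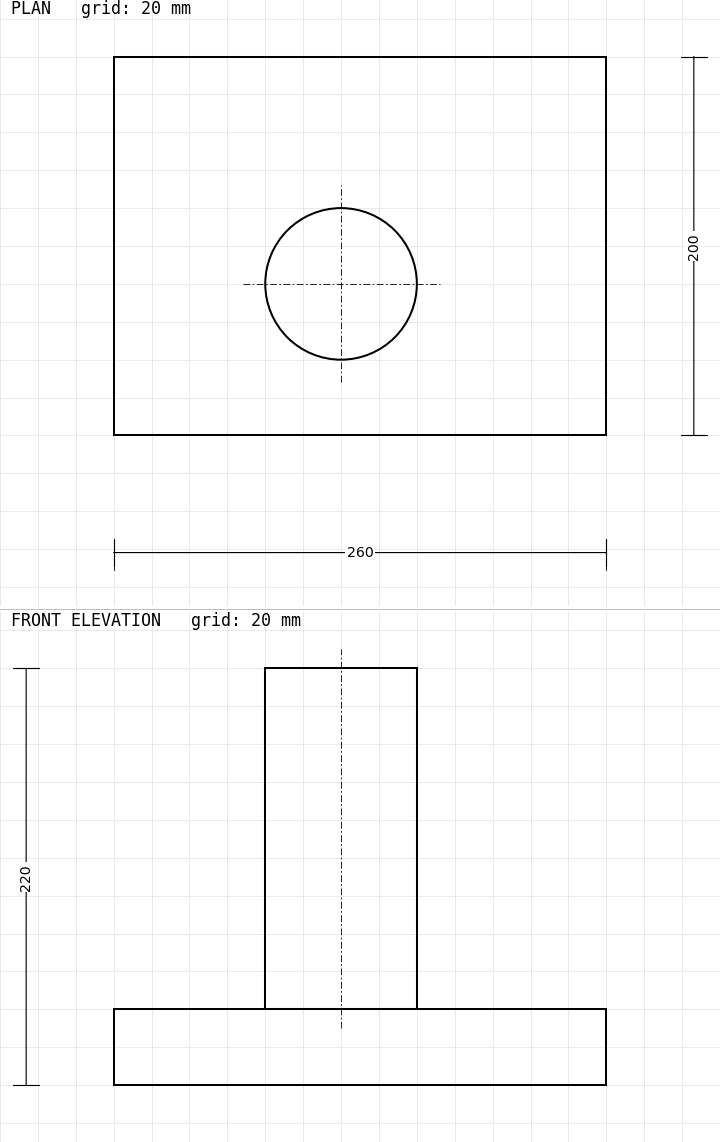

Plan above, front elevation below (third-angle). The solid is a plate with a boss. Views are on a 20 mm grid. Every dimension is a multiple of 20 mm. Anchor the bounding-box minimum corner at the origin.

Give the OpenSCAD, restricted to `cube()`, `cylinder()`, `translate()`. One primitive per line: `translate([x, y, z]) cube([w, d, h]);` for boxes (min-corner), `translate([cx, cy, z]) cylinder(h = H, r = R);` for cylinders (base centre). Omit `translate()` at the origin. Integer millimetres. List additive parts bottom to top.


cube([260, 200, 40]);
translate([120, 80, 40]) cylinder(h = 180, r = 40);
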